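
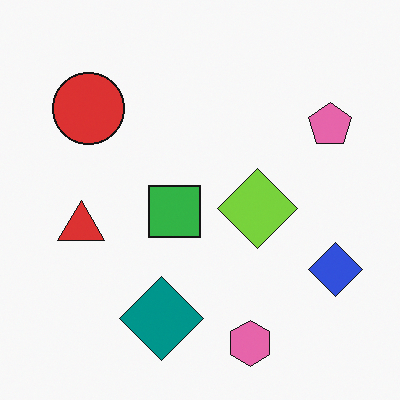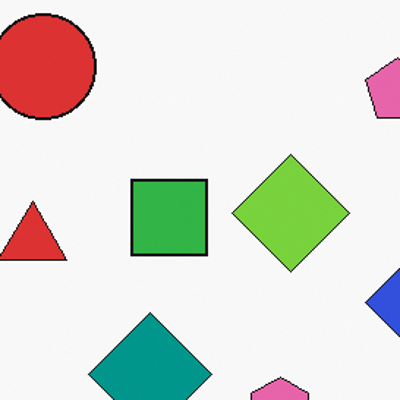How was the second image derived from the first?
It was cropped to a modestly smaller region and rescaled.

The visible shapes are larger and the field of view is narrower; shapes near the original edges may be partly or wholly outside the frame — a crop-and-rescale.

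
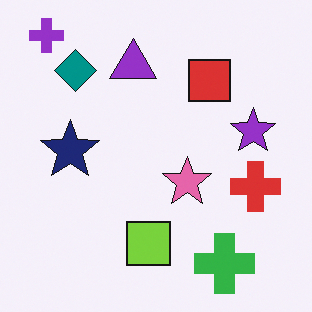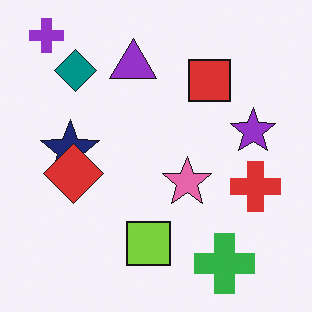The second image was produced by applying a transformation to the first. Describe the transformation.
The transformation is: overlaid with an additional red diamond.

A red diamond appears in the second image that is absent from the first.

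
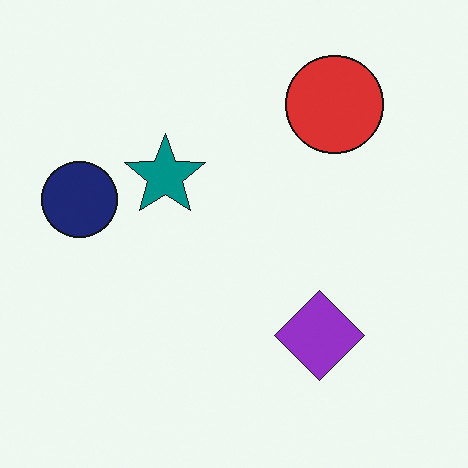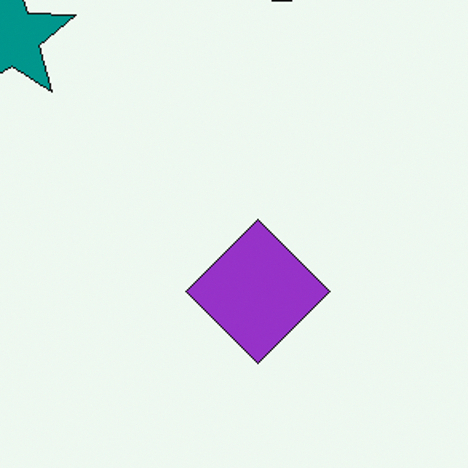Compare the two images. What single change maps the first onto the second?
Cropped slightly and scaled back up.

The visible shapes are larger and the field of view is narrower; shapes near the original edges may be partly or wholly outside the frame — a crop-and-rescale.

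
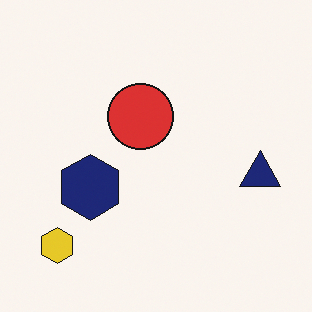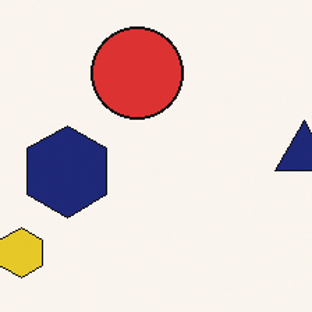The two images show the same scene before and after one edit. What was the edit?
It was cropped slightly and scaled back up.

The visible shapes are larger and the field of view is narrower; shapes near the original edges may be partly or wholly outside the frame — a crop-and-rescale.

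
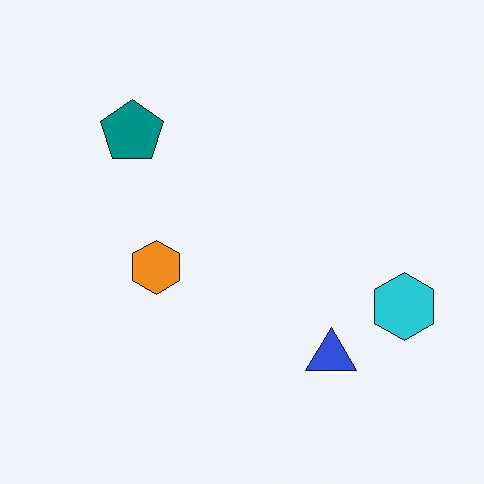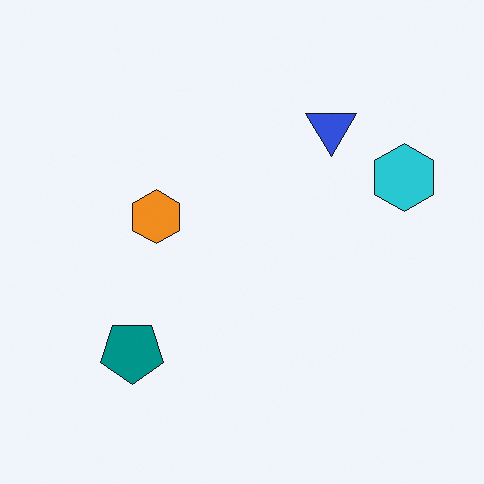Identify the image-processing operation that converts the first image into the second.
The second image is the first flipped vertically (top ↔ bottom).

The blue triangle is in the bottom-right of the first image and the top-right of the second — shapes on opposite sides of the horizontal midline have swapped in a mirror flip.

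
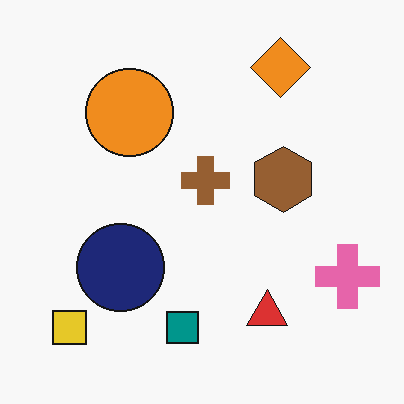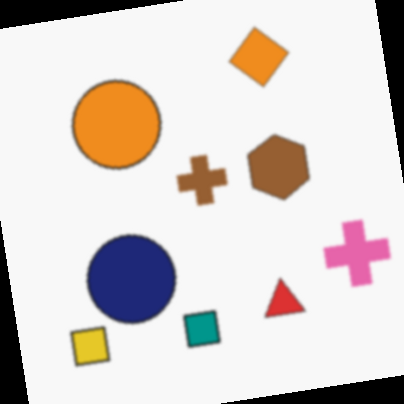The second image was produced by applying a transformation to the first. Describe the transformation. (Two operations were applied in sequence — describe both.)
Lightly blurred, then rotated counter-clockwise by a few degrees.

Shape edges and outlines are uniformly softened across the whole image. Every shape is tilted by the same angle and the image corners show triangular fill wedges — a whole-image rotation by a non-right angle.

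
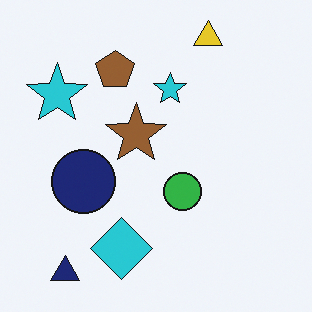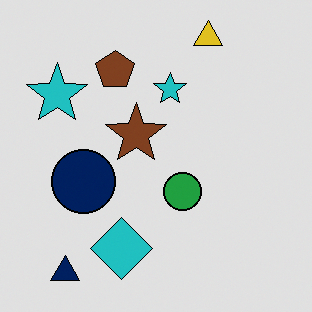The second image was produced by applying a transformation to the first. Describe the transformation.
Posterized to a reduced palette.

Each flat color has snapped to a coarser quantized level — most visibly, the near-white background has dropped to a flat grey.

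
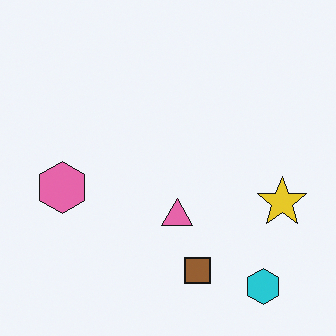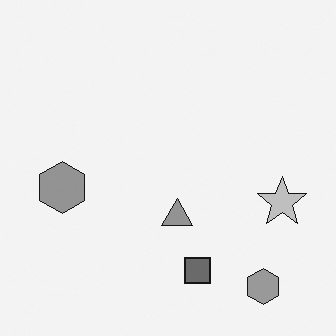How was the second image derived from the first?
The transformation is: converted to grayscale.

All color is removed — every shape is now a shade of grey.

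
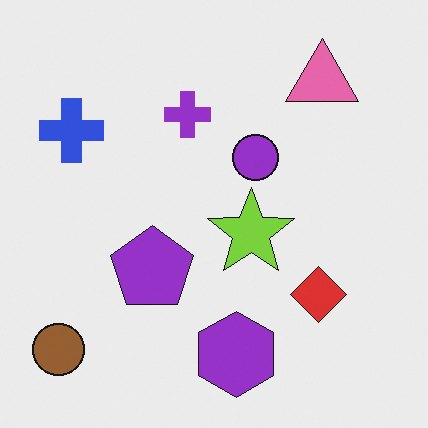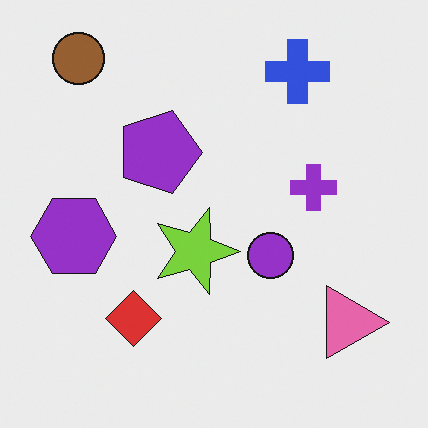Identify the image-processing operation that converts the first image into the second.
It was rotated 90° clockwise.

The brown circle sits in the bottom-left of the first image and the top-left of the second — consistent with a whole-image 90° clockwise rotation.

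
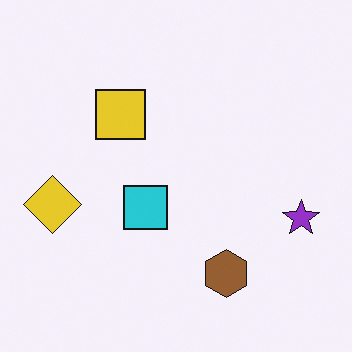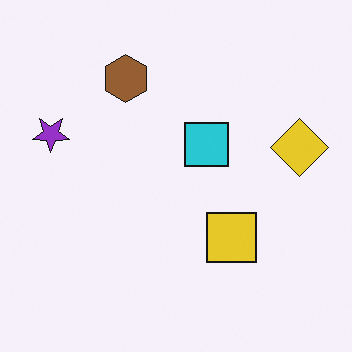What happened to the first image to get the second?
It was rotated 180°.

The purple star sits in the right of the first image and the left of the second — consistent with a whole-image 180° rotation.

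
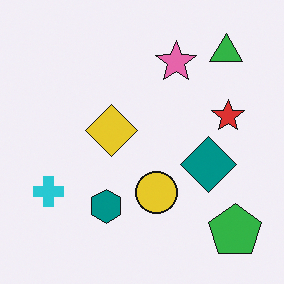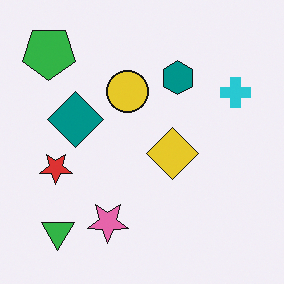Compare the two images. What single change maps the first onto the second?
The second image is the first rotated 180°.

The green pentagon sits in the bottom-right of the first image and the top-left of the second — consistent with a whole-image 180° rotation.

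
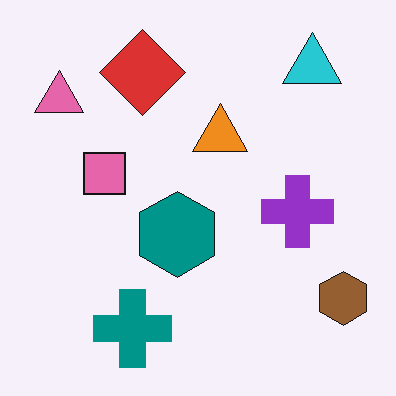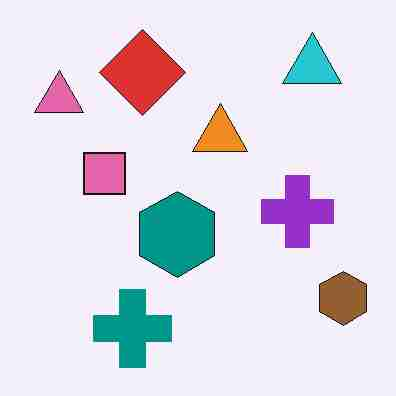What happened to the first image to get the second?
It was heavily JPEG-compressed with obvious blocking artifacts.

Blocky 8×8 compression artifacts appear around shape edges and the flat background shows ringing — characteristic JPEG degradation.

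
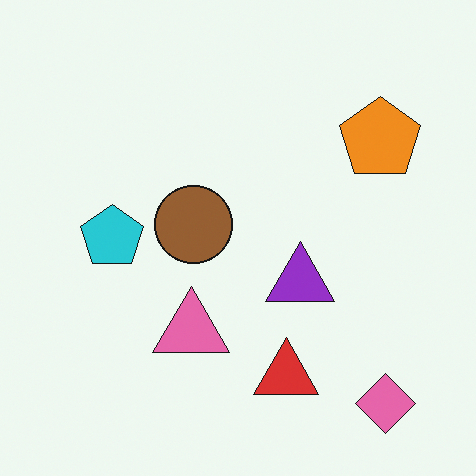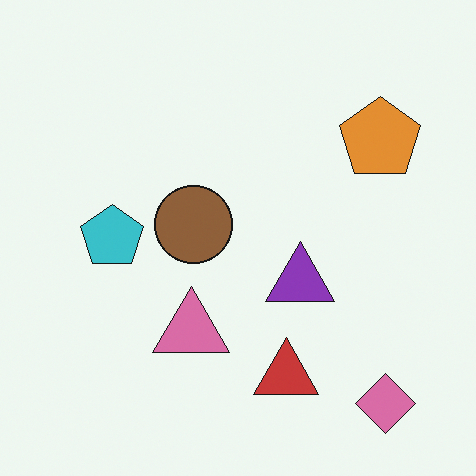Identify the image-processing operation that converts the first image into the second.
Slightly desaturated.

All colors are more muted and greyish — a global saturation change.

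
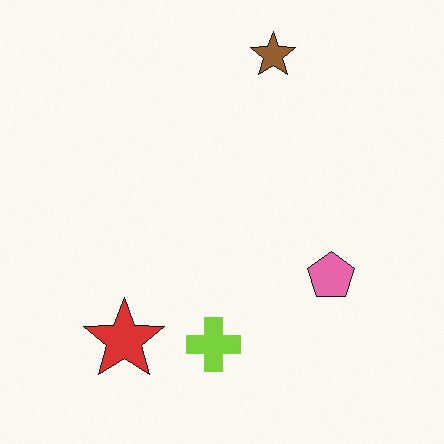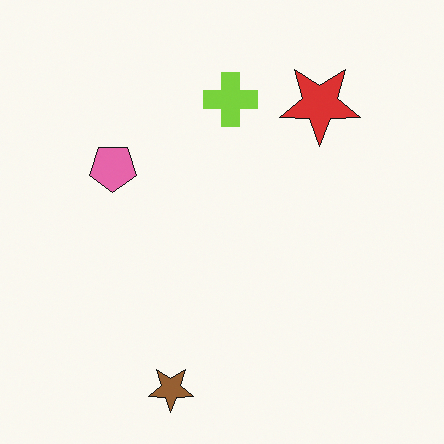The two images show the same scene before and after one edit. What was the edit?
It was rotated 180°.

The brown star sits in the top of the first image and the bottom of the second — consistent with a whole-image 180° rotation.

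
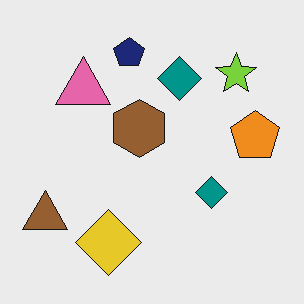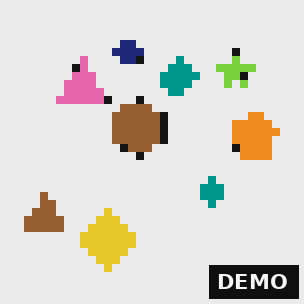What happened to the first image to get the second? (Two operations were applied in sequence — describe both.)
The second image is the first moderately pixelated, then watermarked with the text "DEMO" in the lower-right corner.

Shapes are reduced to large square blocks; fine edges and outlines are lost — a downscale-then-upscale (mosaic) effect. A dark label reading "DEMO" appears in the lower-right corner.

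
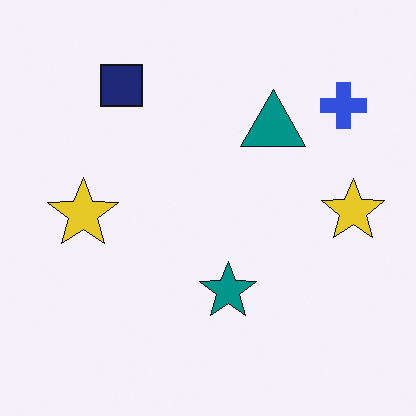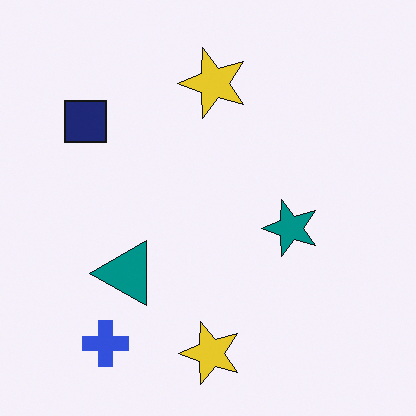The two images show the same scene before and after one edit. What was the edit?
Transposed (reflected across the top-left ↔ bottom-right diagonal).

Shapes have swapped their row and column positions — what was in the top-right is now in the bottom-left — a diagonal reflection.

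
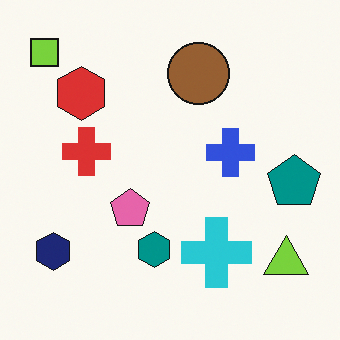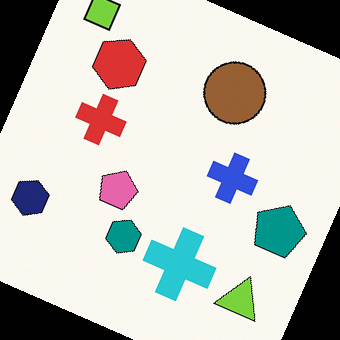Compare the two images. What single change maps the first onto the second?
This is the original image rotated clockwise by a clearly visible amount.

Every shape is tilted by the same angle and the image corners show triangular fill wedges — a whole-image rotation by a non-right angle.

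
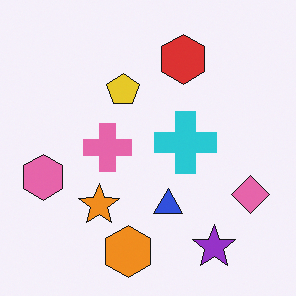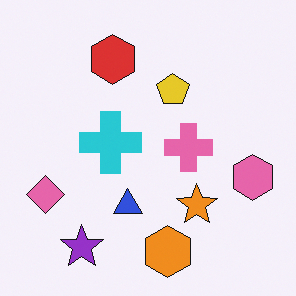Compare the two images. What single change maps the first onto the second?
This is the original image flipped horizontally (left ↔ right).

The pink hexagon is in the left of the first image and the right of the second — shapes on opposite sides of the vertical midline have swapped in a mirror flip.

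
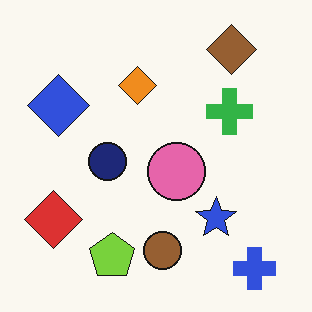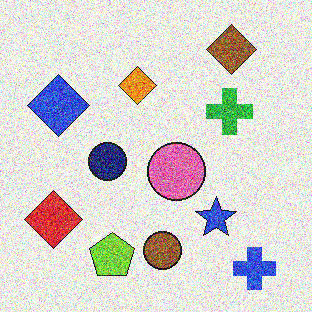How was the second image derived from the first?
The image was degraded with strong gaussian noise.

Random speckle covers the whole image, including the flat background.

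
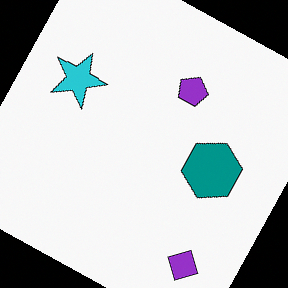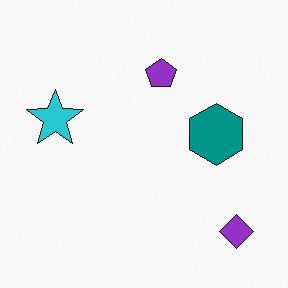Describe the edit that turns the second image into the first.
The transformation is: rotated clockwise by a moderate amount.

Every shape is tilted by the same angle and the image corners show triangular fill wedges — a whole-image rotation by a non-right angle.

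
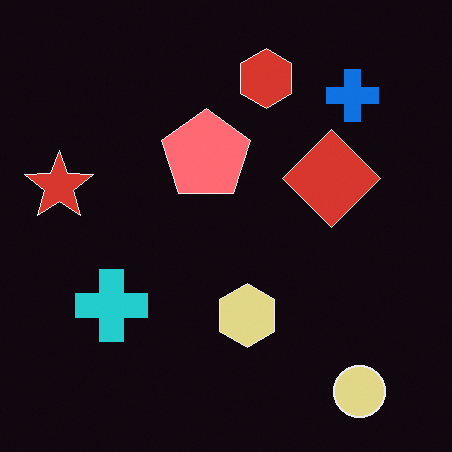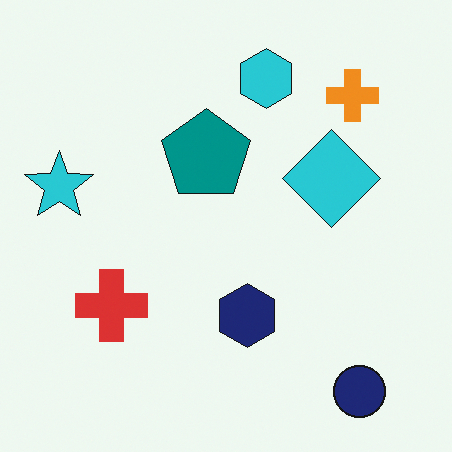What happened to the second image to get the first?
The transformation is: color-inverted (negative).

The light background has become dark and every shape's color is its complement — a photographic negative.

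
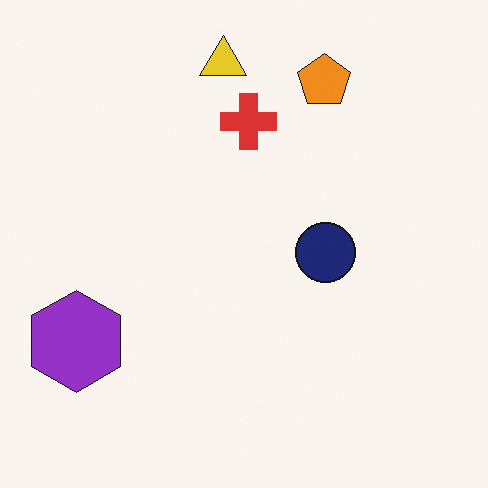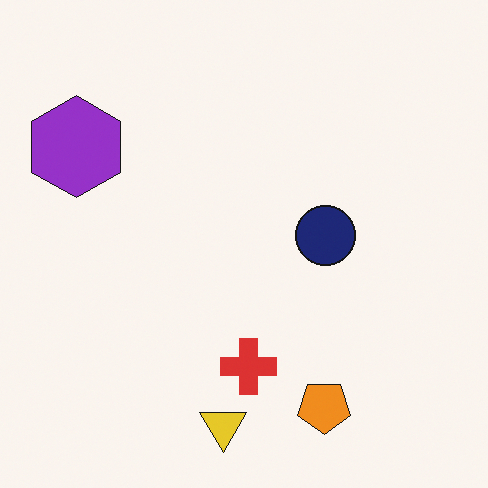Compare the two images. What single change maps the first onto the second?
Flipped vertically (top ↔ bottom).

The yellow triangle is in the top of the first image and the bottom of the second — shapes on opposite sides of the horizontal midline have swapped in a mirror flip.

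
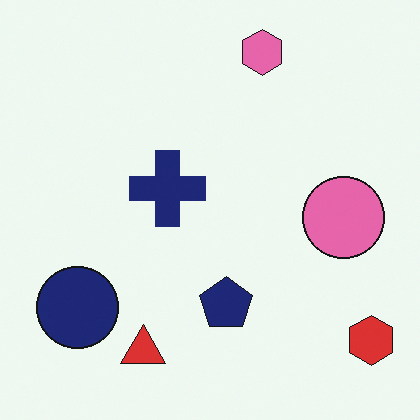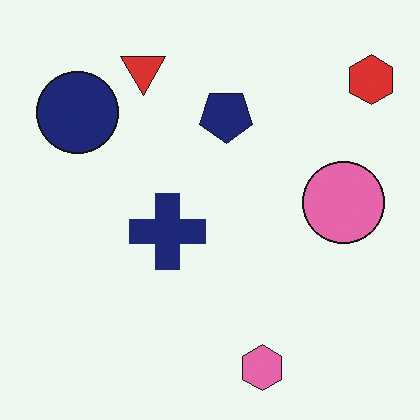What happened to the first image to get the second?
The image was flipped vertically (top ↔ bottom).

The pink hexagon is in the top of the first image and the bottom of the second — shapes on opposite sides of the horizontal midline have swapped in a mirror flip.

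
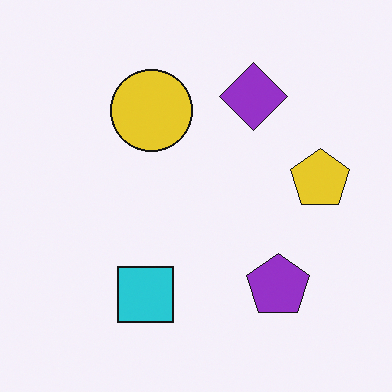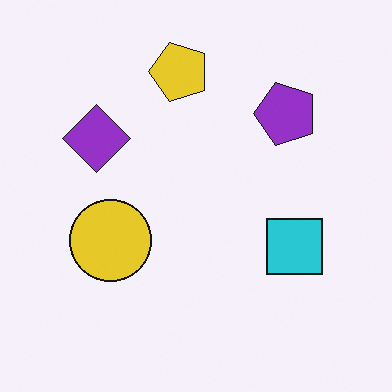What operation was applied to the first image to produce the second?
The image was rotated 90° counter-clockwise.

The yellow pentagon sits in the right of the first image and the top of the second — consistent with a whole-image 90° counter-clockwise rotation.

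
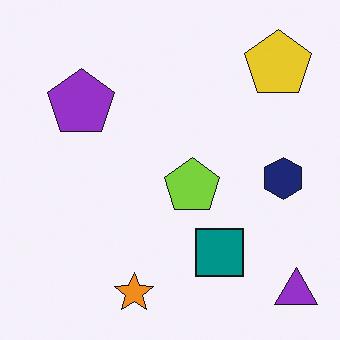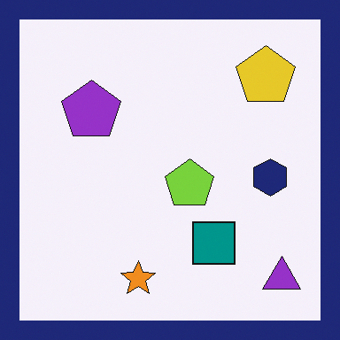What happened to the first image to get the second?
It was framed with a navy border.

A solid navy frame runs around the edge of the second image, with the content slightly shrunk inside it.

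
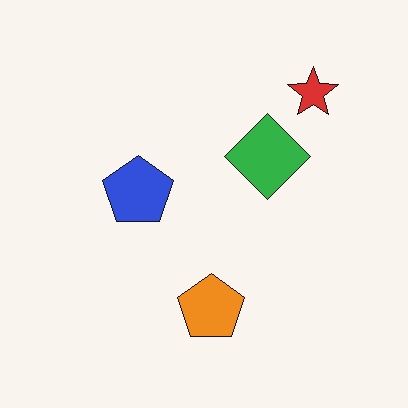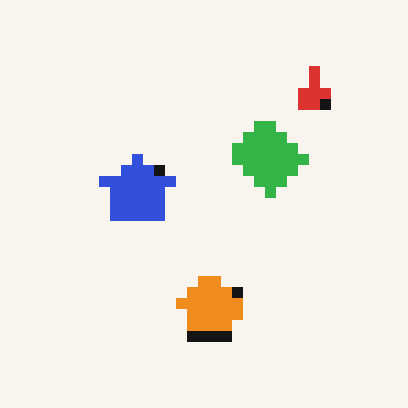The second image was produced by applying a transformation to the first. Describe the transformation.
The second image is the first heavily pixelated into large blocks.

Shapes are reduced to large square blocks; fine edges and outlines are lost — a downscale-then-upscale (mosaic) effect.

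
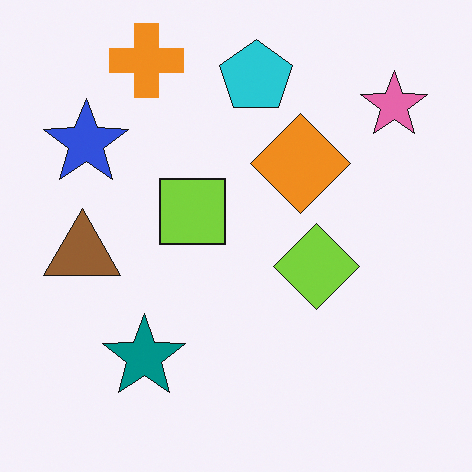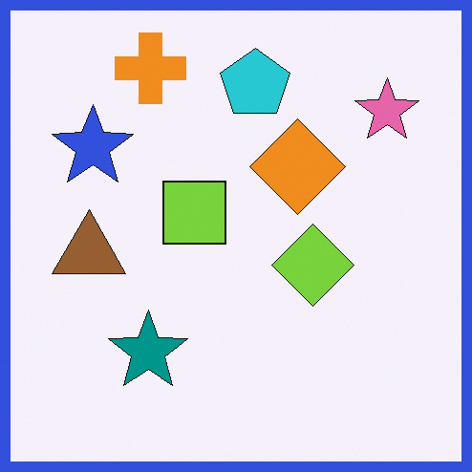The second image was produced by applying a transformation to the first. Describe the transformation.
Framed with a blue border.

A solid blue frame runs around the edge of the second image, with the content slightly shrunk inside it.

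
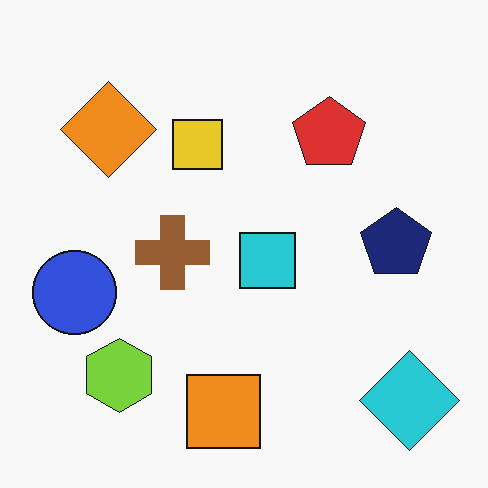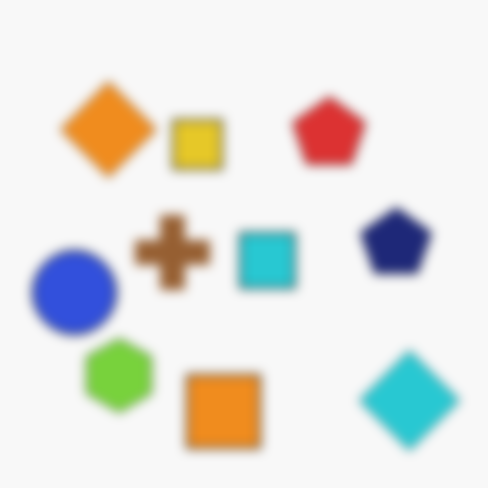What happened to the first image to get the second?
The image was heavily blurred.

Shape edges and outlines are uniformly softened across the whole image.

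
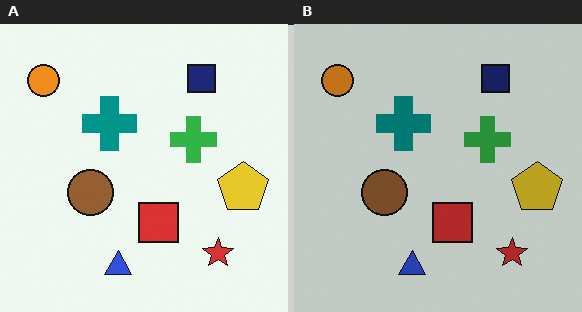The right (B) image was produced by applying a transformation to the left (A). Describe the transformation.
The transformation is: darkened a little.

Every pixel — background and shapes alike — is uniformly darkened.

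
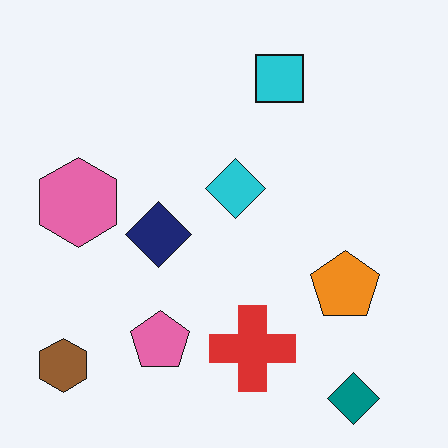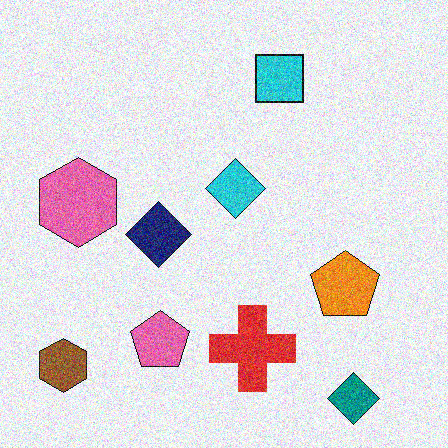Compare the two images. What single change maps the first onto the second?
The second image is the first degraded with heavy additive noise.

Random speckle covers the whole image, including the flat background.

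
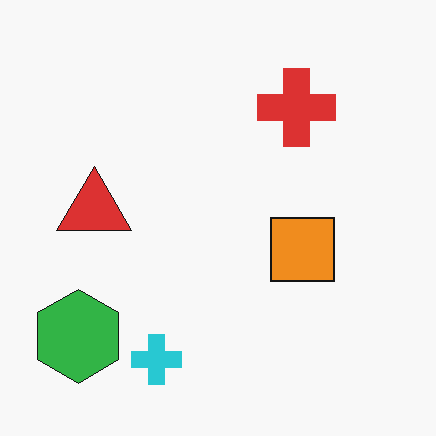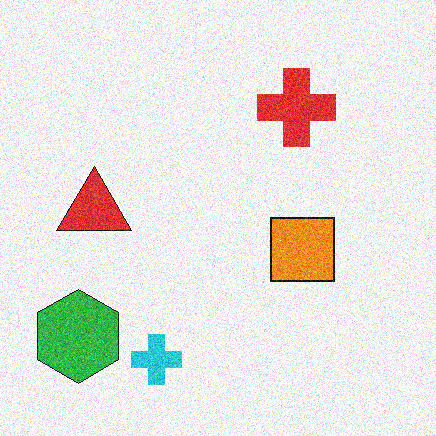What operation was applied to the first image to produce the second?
The image was degraded with moderate additive noise.

Random speckle covers the whole image, including the flat background.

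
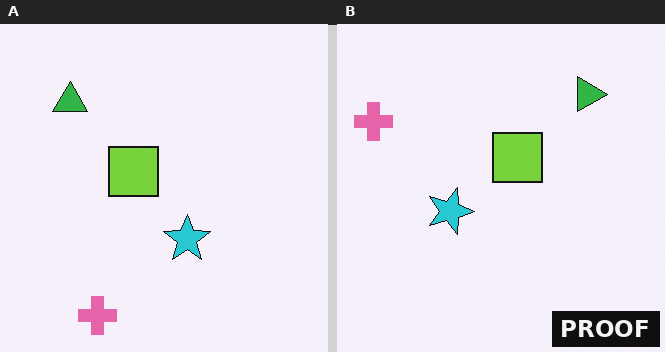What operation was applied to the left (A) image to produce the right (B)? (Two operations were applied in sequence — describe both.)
Rotated 90° clockwise, then watermarked with the text "PROOF" in the lower-right corner.

The pink cross sits in the bottom-left of the left (A) image and the top-left of the right (B) — consistent with a whole-image 90° clockwise rotation. A dark label reading "PROOF" appears in the lower-right corner.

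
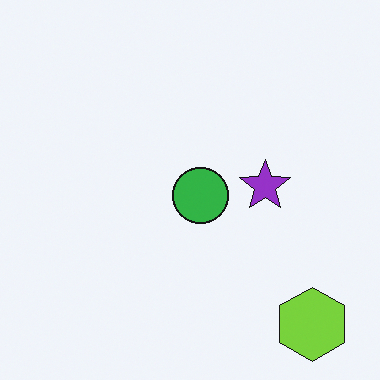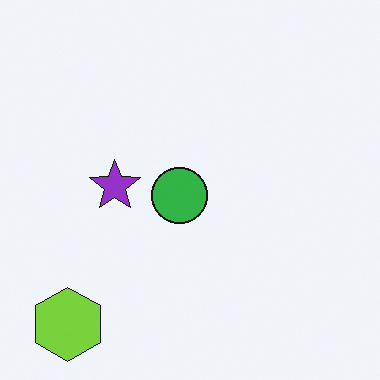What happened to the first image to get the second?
The second image is the first flipped horizontally (left ↔ right).

The lime hexagon is in the bottom-right of the first image and the bottom-left of the second — shapes on opposite sides of the vertical midline have swapped in a mirror flip.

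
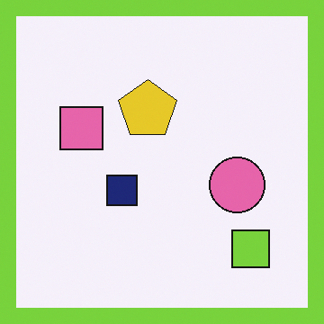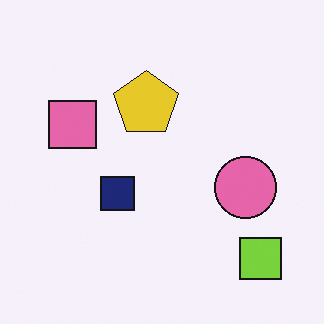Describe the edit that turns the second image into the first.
The image was framed with a lime border.

A solid lime frame runs around the edge of the first image, with the content slightly shrunk inside it.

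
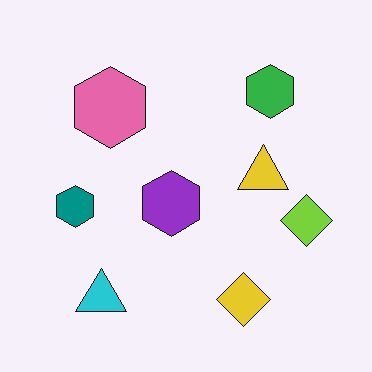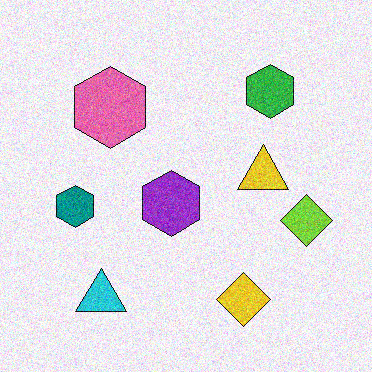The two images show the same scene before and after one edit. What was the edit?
The transformation is: degraded with moderate additive noise.

Random speckle covers the whole image, including the flat background.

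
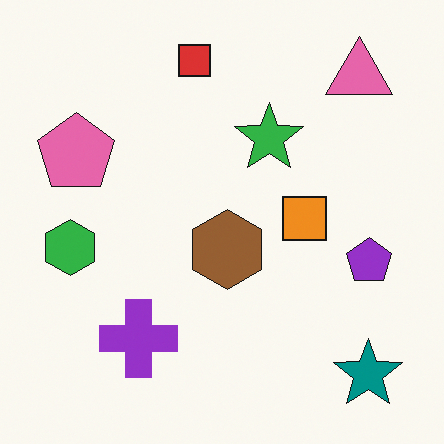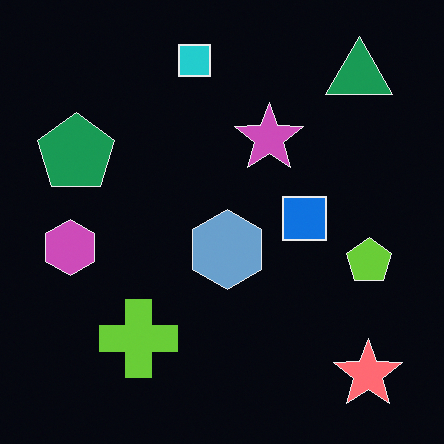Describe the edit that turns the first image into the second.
Color-inverted (negative).

The light background has become dark and every shape's color is its complement — a photographic negative.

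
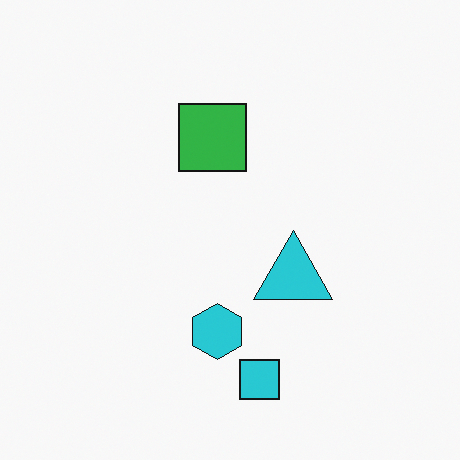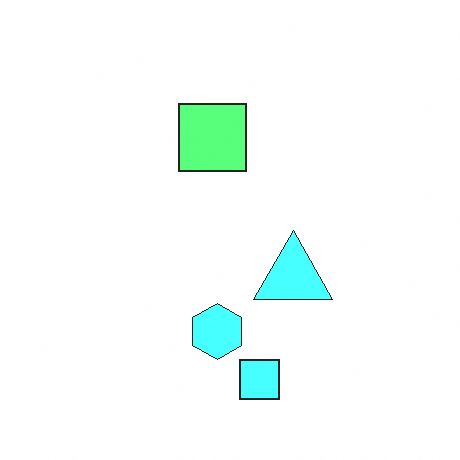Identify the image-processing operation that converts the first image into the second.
The second image is the first noticeably brightened.

Every pixel — background and shapes alike — is uniformly brightened.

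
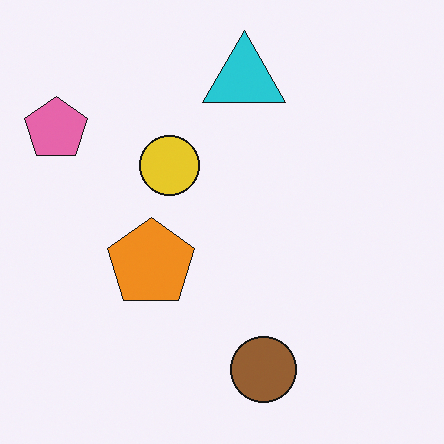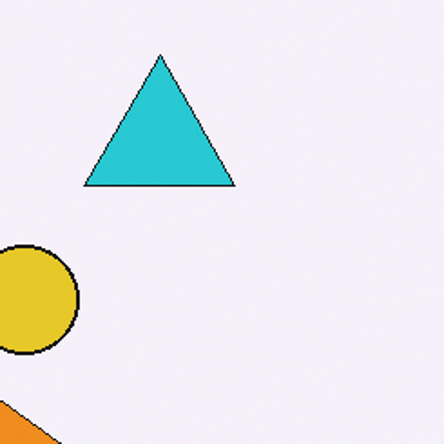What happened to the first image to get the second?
It was cropped tightly and scaled back up.

The visible shapes are larger and the field of view is narrower; shapes near the original edges may be partly or wholly outside the frame — a crop-and-rescale.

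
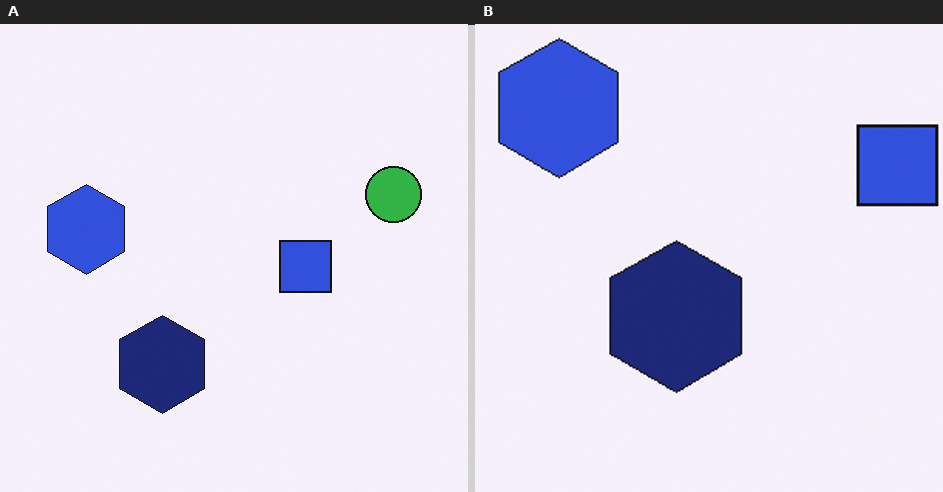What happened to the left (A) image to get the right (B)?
Cropped to a modestly smaller region and rescaled.

The visible shapes are larger and the field of view is narrower; shapes near the original edges may be partly or wholly outside the frame — a crop-and-rescale.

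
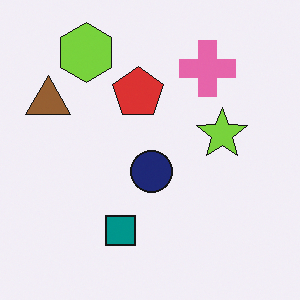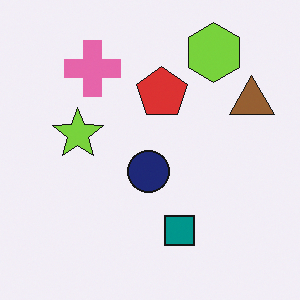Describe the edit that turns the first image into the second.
The second image is the first flipped horizontally (left ↔ right).

The brown triangle is in the left of the first image and the right of the second — shapes on opposite sides of the vertical midline have swapped in a mirror flip.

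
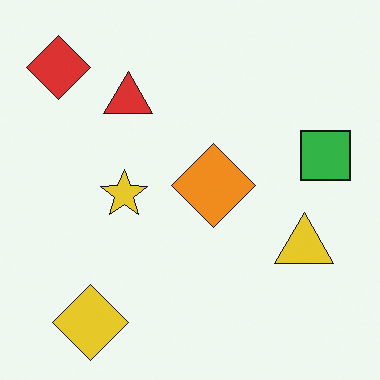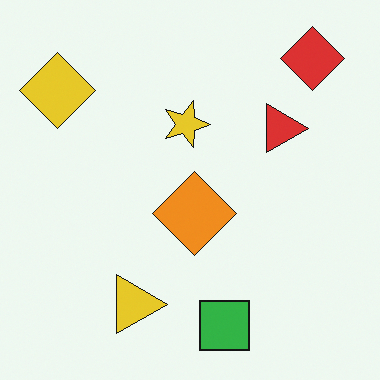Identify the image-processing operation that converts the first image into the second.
Rotated 90° clockwise.

The red diamond sits in the top-left of the first image and the top-right of the second — consistent with a whole-image 90° clockwise rotation.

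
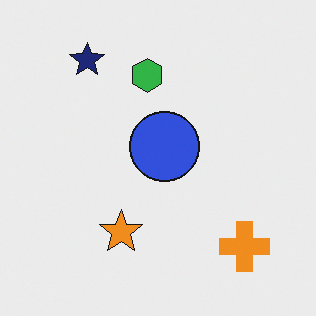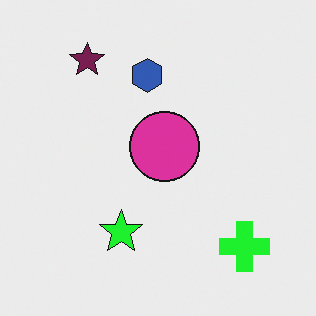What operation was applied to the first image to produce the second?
It was hue-shifted through roughly a third of the color wheel.

Every shape's color has rotated by the same amount around the hue wheel — a uniform hue shift.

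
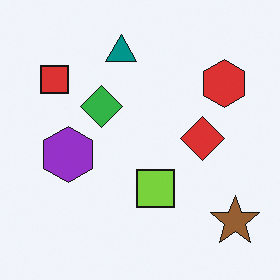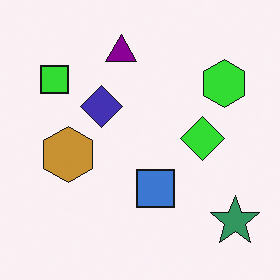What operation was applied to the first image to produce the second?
It was hue-shifted through roughly a third of the color wheel.

Every shape's color has rotated by the same amount around the hue wheel — a uniform hue shift.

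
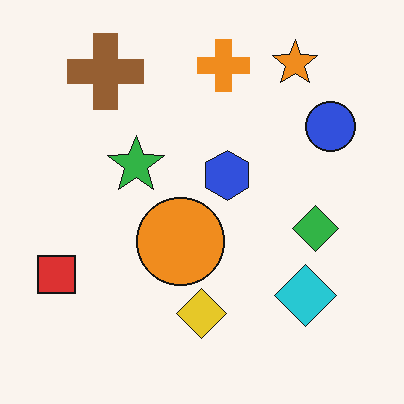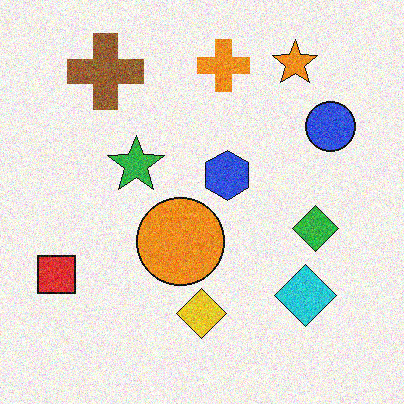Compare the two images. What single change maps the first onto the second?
The second image is the first degraded with moderate additive noise.

Random speckle covers the whole image, including the flat background.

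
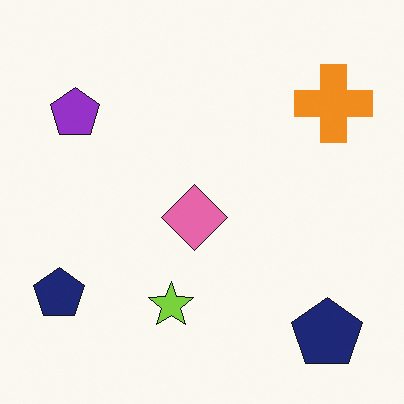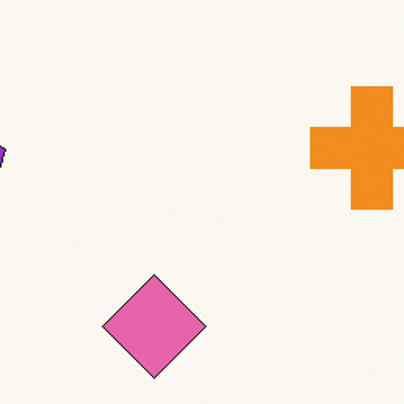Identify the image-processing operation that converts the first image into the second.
The transformation is: cropped slightly and scaled back up.

The visible shapes are larger and the field of view is narrower; shapes near the original edges may be partly or wholly outside the frame — a crop-and-rescale.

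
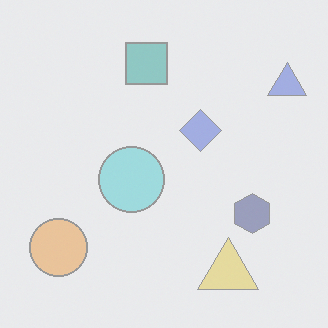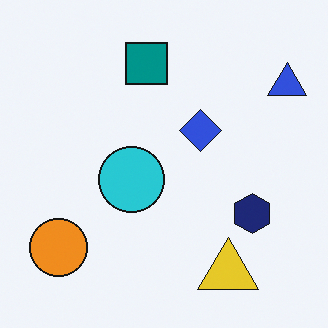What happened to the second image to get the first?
It was washed out (contrast reduced).

Tones are pushed toward mid-grey across the whole image — a global contrast change.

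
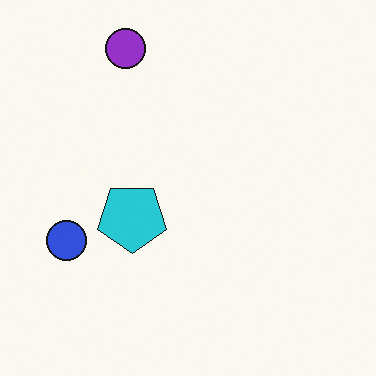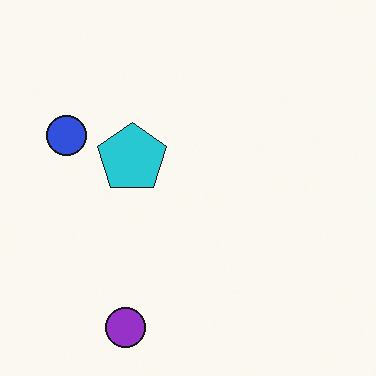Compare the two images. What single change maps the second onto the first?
This is the original image flipped vertically (top ↔ bottom).

The purple circle is in the bottom-left of the second image and the top-left of the first — shapes on opposite sides of the horizontal midline have swapped in a mirror flip.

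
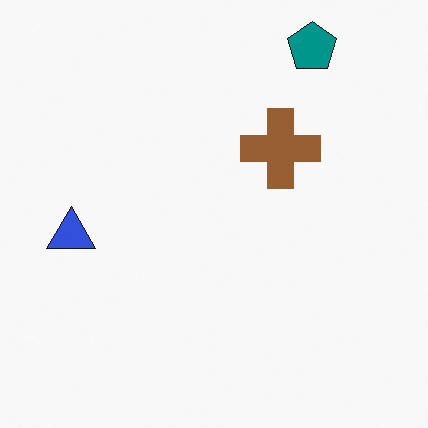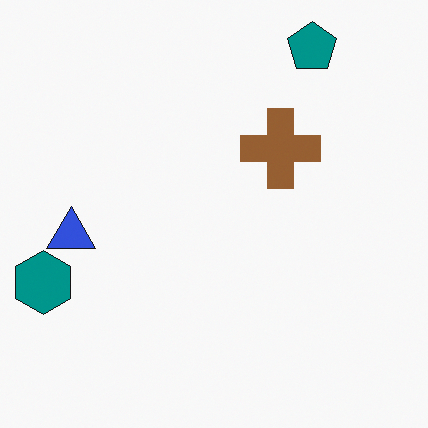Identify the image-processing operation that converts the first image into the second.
It was overlaid with an additional teal hexagon.

A teal hexagon appears in the second image that is absent from the first.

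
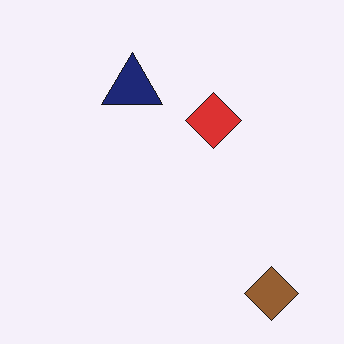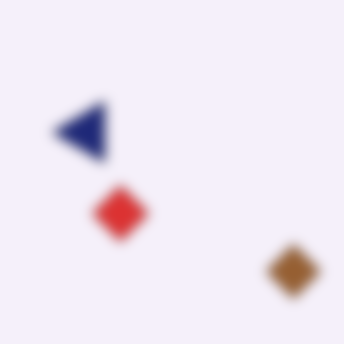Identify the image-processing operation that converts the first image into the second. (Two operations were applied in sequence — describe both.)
It was transposed (reflected across the top-left ↔ bottom-right diagonal), then strongly gaussian-blurred.

Shapes have swapped their row and column positions — what was in the top-right is now in the bottom-left — a diagonal reflection. Shape edges and outlines are uniformly softened across the whole image.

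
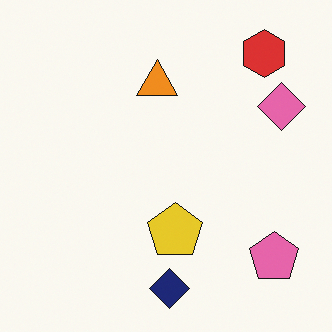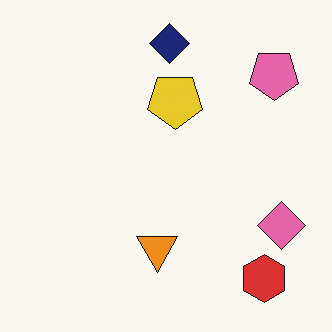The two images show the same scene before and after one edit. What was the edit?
This is the original image flipped vertically (top ↔ bottom).

The navy diamond is in the bottom of the first image and the top of the second — shapes on opposite sides of the horizontal midline have swapped in a mirror flip.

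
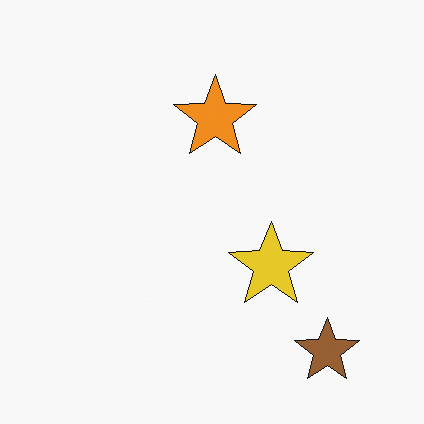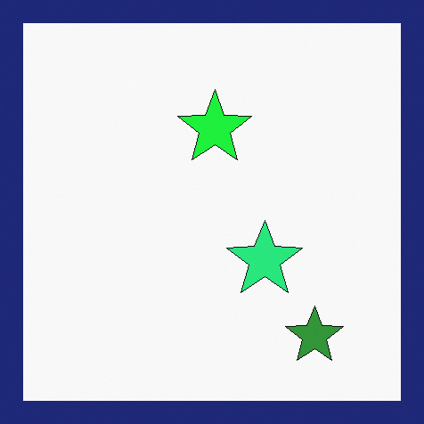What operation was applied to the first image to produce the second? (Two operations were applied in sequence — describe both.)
It was hue-shifted noticeably, then framed with a navy border.

Every shape's color has rotated by the same amount around the hue wheel — a uniform hue shift. A solid navy frame runs around the edge of the second image, with the content slightly shrunk inside it.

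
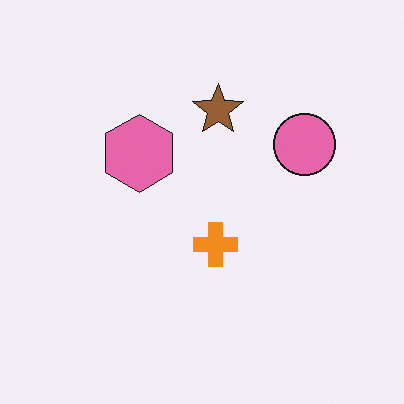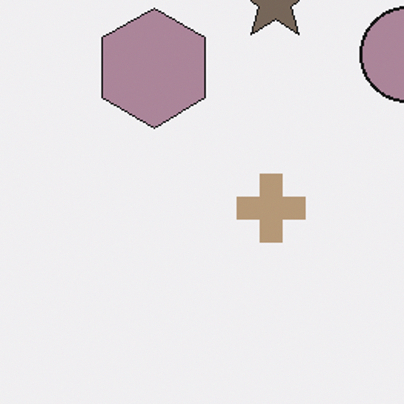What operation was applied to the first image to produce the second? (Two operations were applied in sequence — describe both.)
Cropped slightly and scaled back up, then heavily desaturated.

The visible shapes are larger and the field of view is narrower; shapes near the original edges may be partly or wholly outside the frame — a crop-and-rescale. All colors are more muted and greyish — a global saturation change.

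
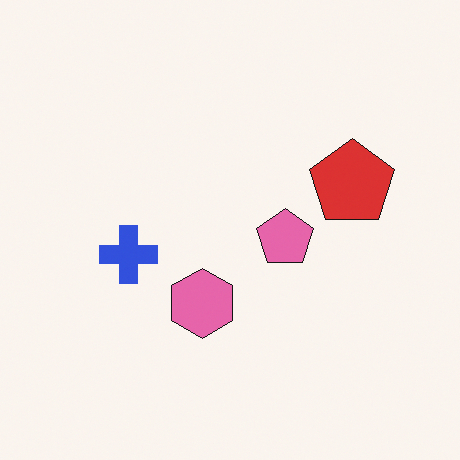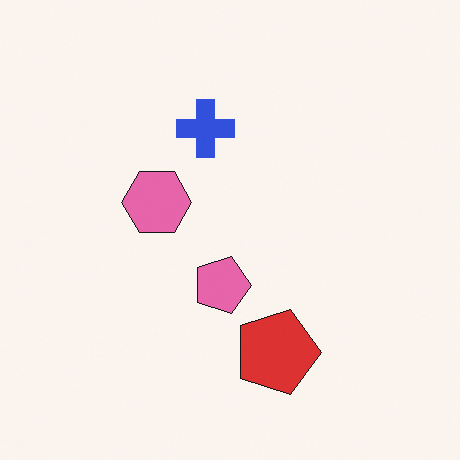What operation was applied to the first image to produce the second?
It was rotated 90° clockwise.

The red pentagon sits in the right of the first image and the bottom of the second — consistent with a whole-image 90° clockwise rotation.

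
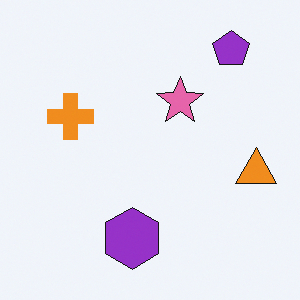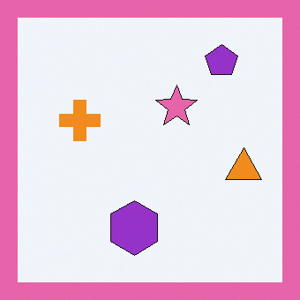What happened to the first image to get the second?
It was framed with a pink border.

A solid pink frame runs around the edge of the second image, with the content slightly shrunk inside it.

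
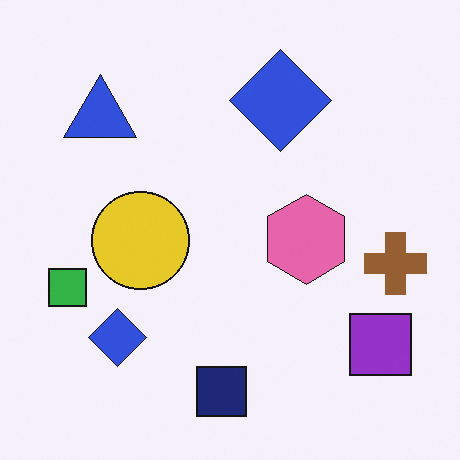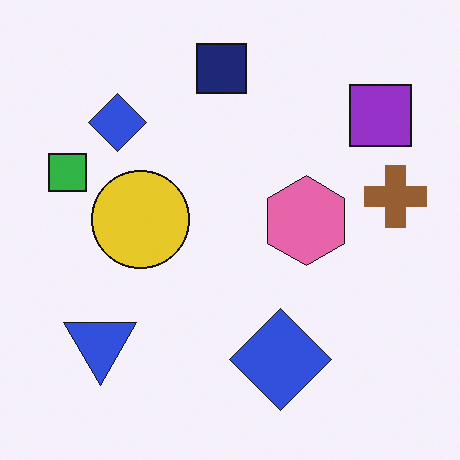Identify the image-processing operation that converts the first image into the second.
The second image is the first flipped vertically (top ↔ bottom).

The navy square is in the bottom of the first image and the top of the second — shapes on opposite sides of the horizontal midline have swapped in a mirror flip.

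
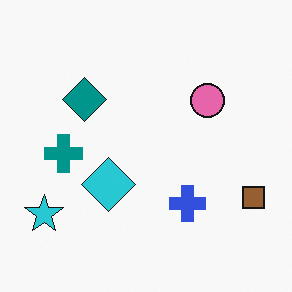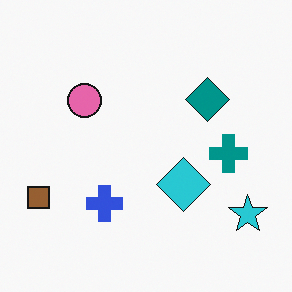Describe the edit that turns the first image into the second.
This is the original image flipped horizontally (left ↔ right).

The brown square is in the bottom-right of the first image and the bottom-left of the second — shapes on opposite sides of the vertical midline have swapped in a mirror flip.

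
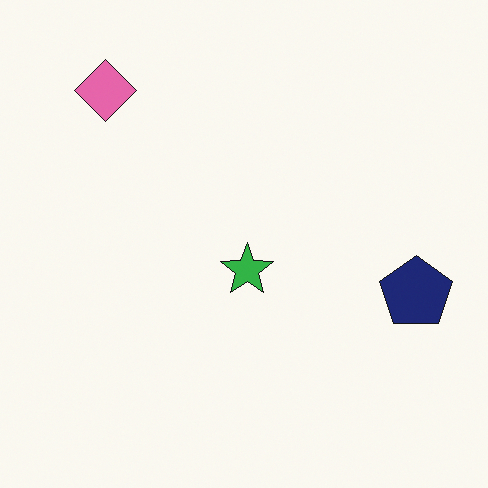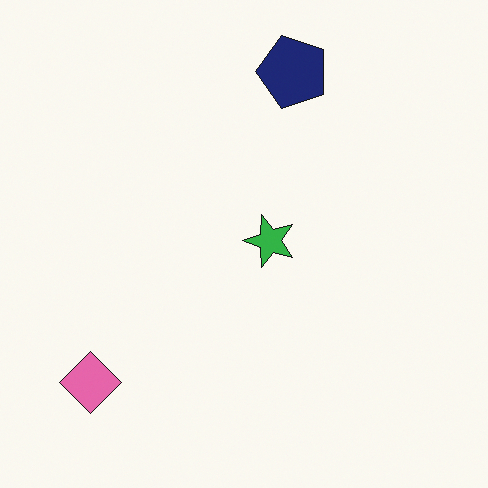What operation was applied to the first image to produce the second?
Rotated 90° counter-clockwise.

The pink diamond sits in the top-left of the first image and the bottom-left of the second — consistent with a whole-image 90° counter-clockwise rotation.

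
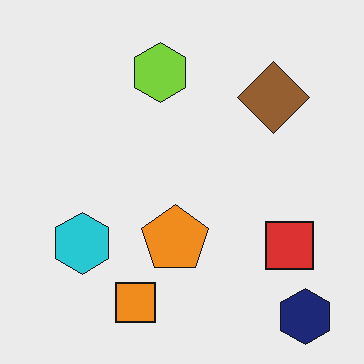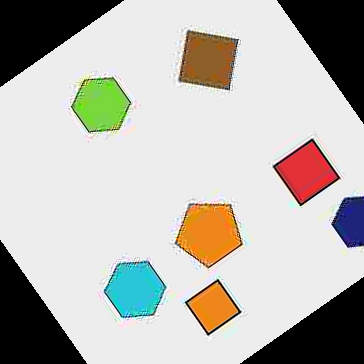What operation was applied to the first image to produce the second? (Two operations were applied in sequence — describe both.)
The image was heavily JPEG-compressed with obvious blocking artifacts, then rotated counter-clockwise by a large amount — several tens of degrees.

Blocky 8×8 compression artifacts appear around shape edges and the flat background shows ringing — characteristic JPEG degradation. Every shape is tilted by the same angle and the image corners show triangular fill wedges — a whole-image rotation by a non-right angle.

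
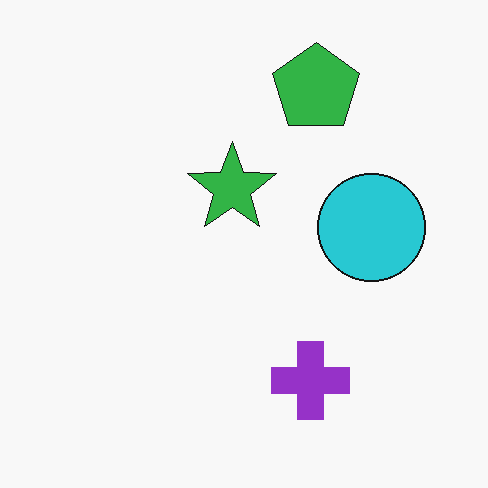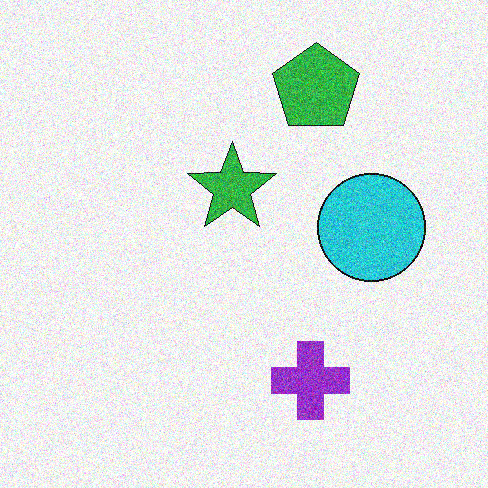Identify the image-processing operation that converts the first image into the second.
This is the original image degraded with visible gaussian noise.

Random speckle covers the whole image, including the flat background.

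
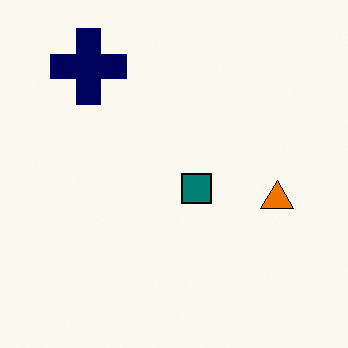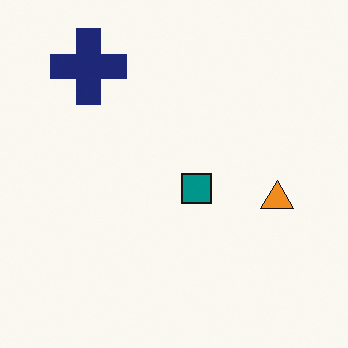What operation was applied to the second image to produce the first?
It was given slightly increased contrast.

Tones are pushed away from mid-grey across the whole image — a global contrast change.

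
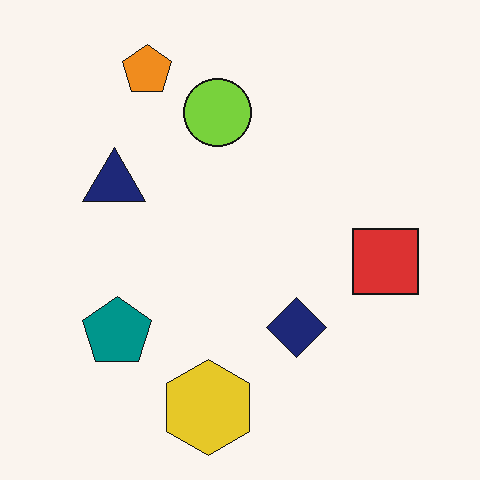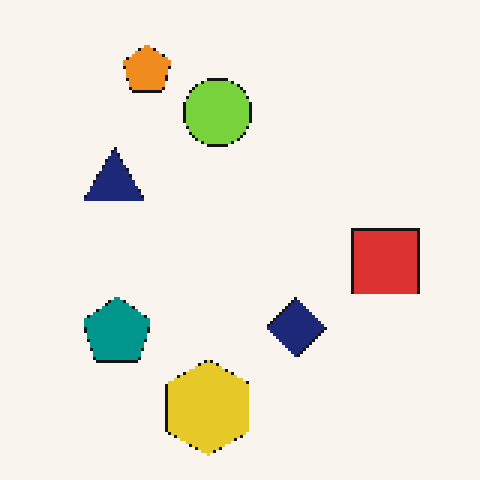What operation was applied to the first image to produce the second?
The transformation is: mildly pixelated.

Shapes are reduced to large square blocks; fine edges and outlines are lost — a downscale-then-upscale (mosaic) effect.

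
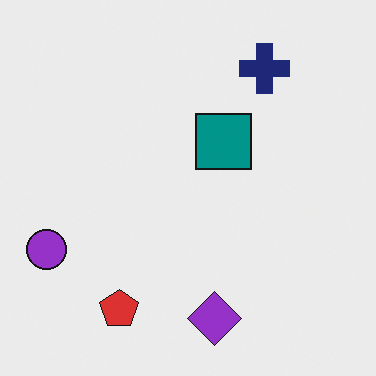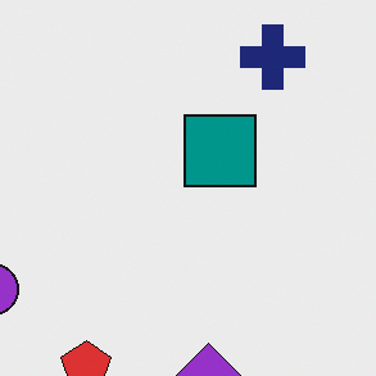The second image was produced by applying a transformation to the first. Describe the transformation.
The transformation is: cropped slightly and scaled back up.

The visible shapes are larger and the field of view is narrower; shapes near the original edges may be partly or wholly outside the frame — a crop-and-rescale.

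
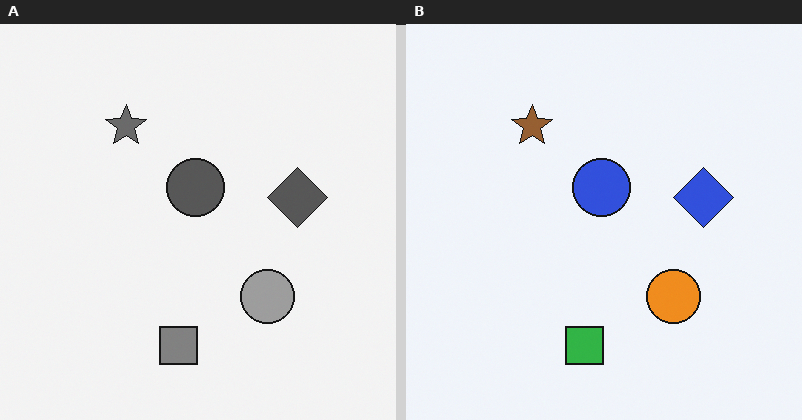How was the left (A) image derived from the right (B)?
This is the original image converted to grayscale.

All color is removed — every shape is now a shade of grey.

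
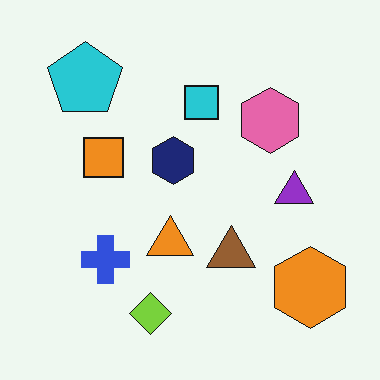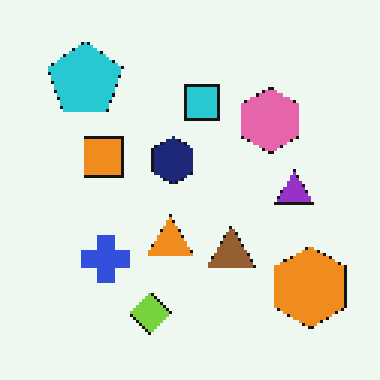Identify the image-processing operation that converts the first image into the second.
The transformation is: lightly pixelated (a mild mosaic effect).

Shapes are reduced to large square blocks; fine edges and outlines are lost — a downscale-then-upscale (mosaic) effect.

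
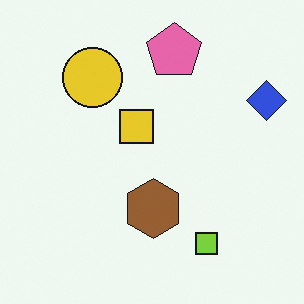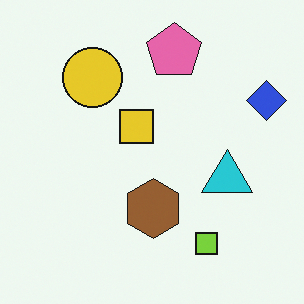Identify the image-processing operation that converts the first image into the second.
The transformation is: overlaid with an additional cyan triangle.

A cyan triangle appears in the second image that is absent from the first.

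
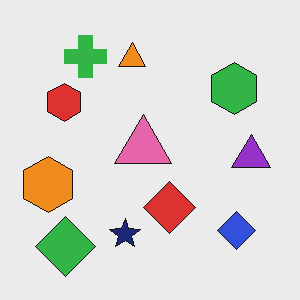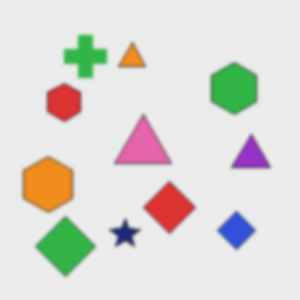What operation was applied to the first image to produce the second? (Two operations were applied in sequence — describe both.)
Slightly softened, then JPEG-compressed with visible artifacts.

Shape edges and outlines are uniformly softened across the whole image. Blocky 8×8 compression artifacts appear around shape edges and the flat background shows ringing — characteristic JPEG degradation.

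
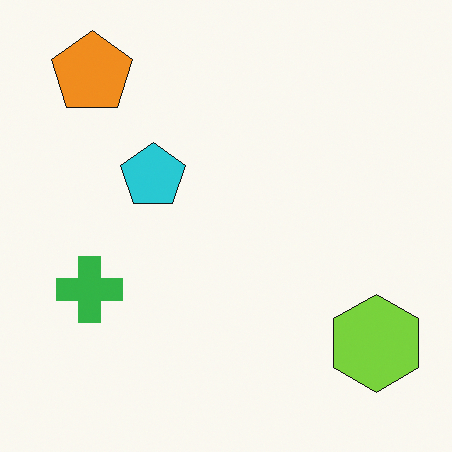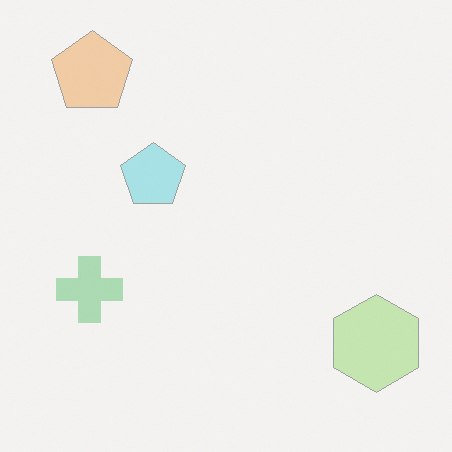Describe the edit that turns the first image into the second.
It was given much lower contrast.

Tones are pushed toward mid-grey across the whole image — a global contrast change.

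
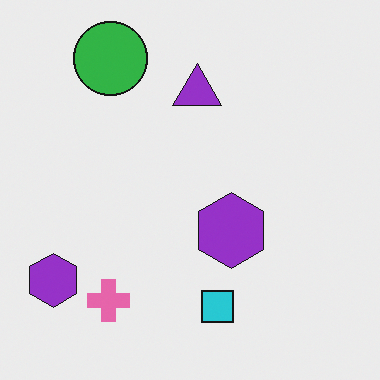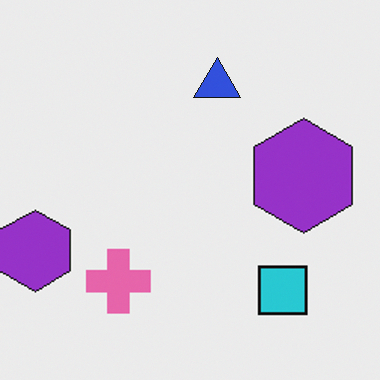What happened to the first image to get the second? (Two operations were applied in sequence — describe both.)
It was cropped to a modestly smaller region and rescaled, then overlaid with an additional blue triangle.

The visible shapes are larger and the field of view is narrower; shapes near the original edges may be partly or wholly outside the frame — a crop-and-rescale. A blue triangle appears in the second image that is absent from the first.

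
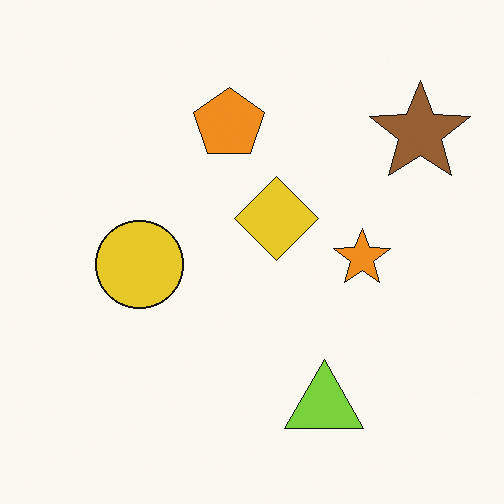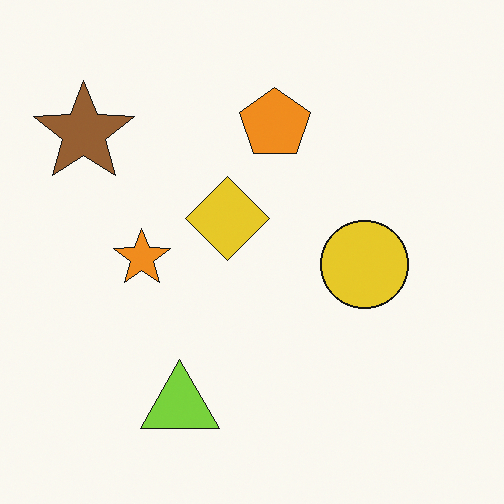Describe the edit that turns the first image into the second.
The image was flipped horizontally (left ↔ right).

The brown star is in the top-right of the first image and the top-left of the second — shapes on opposite sides of the vertical midline have swapped in a mirror flip.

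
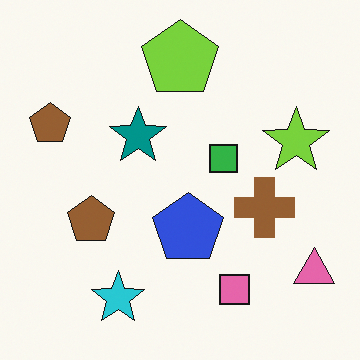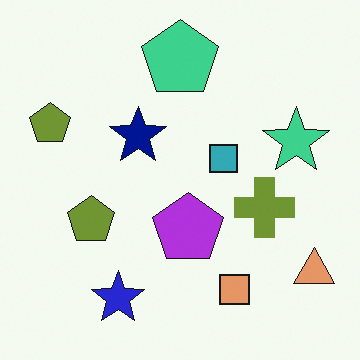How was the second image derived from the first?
Hue-shifted slightly.

Every shape's color has rotated by the same amount around the hue wheel — a uniform hue shift.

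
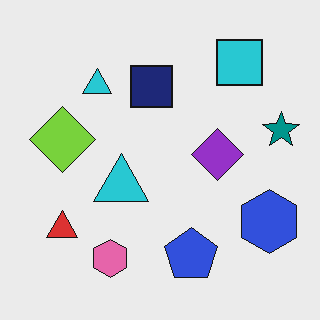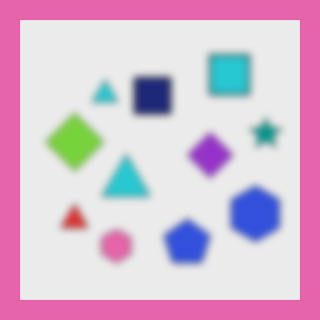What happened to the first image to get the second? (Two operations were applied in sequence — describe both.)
The transformation is: moderately blurred, then framed with a pink border.

Shape edges and outlines are uniformly softened across the whole image. A solid pink frame runs around the edge of the second image, with the content slightly shrunk inside it.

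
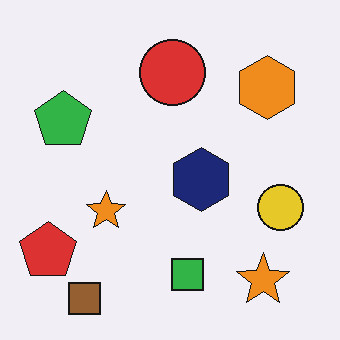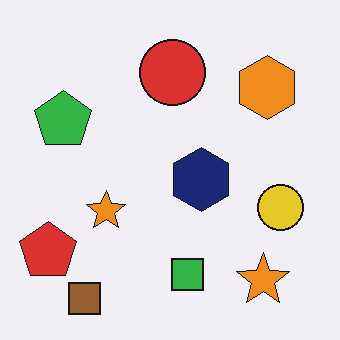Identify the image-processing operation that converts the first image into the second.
This is the original image given moderate JPEG compression.

Blocky 8×8 compression artifacts appear around shape edges and the flat background shows ringing — characteristic JPEG degradation.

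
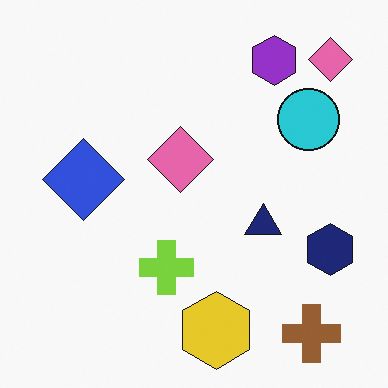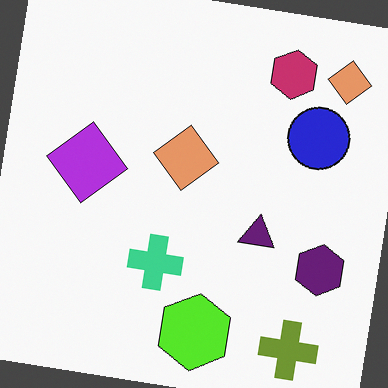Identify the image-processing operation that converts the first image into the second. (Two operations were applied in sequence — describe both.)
The transformation is: rotated clockwise by a small amount, then hue-shifted slightly.

Every shape is tilted by the same angle and the image corners show triangular fill wedges — a whole-image rotation by a non-right angle. Every shape's color has rotated by the same amount around the hue wheel — a uniform hue shift.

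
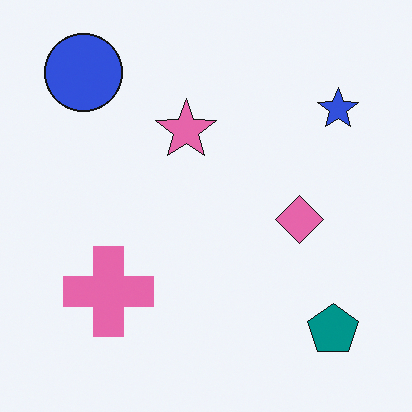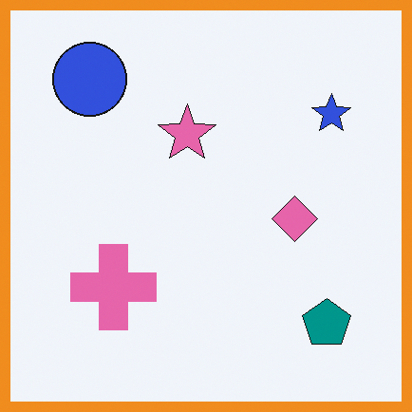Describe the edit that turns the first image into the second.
The image was framed with a orange border.

A solid orange frame runs around the edge of the second image, with the content slightly shrunk inside it.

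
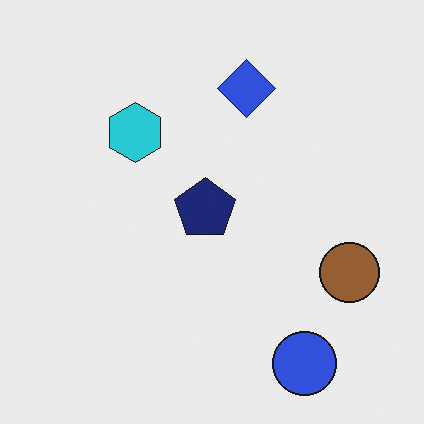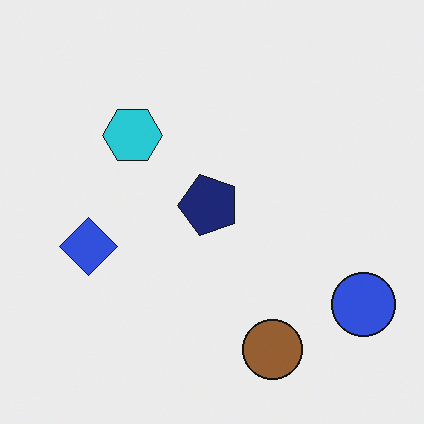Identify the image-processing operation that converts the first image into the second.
It was transposed (reflected across the top-left ↔ bottom-right diagonal).

Shapes have swapped their row and column positions — what was in the top-right is now in the bottom-left — a diagonal reflection.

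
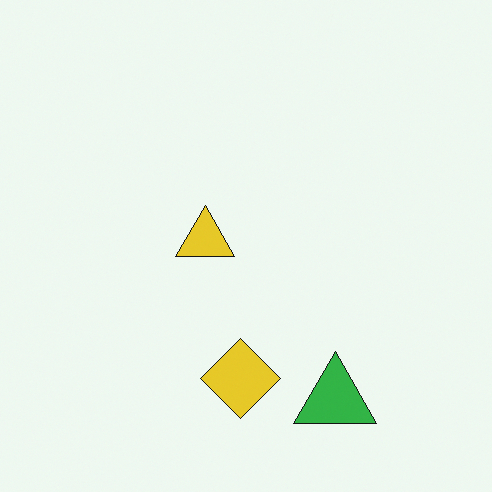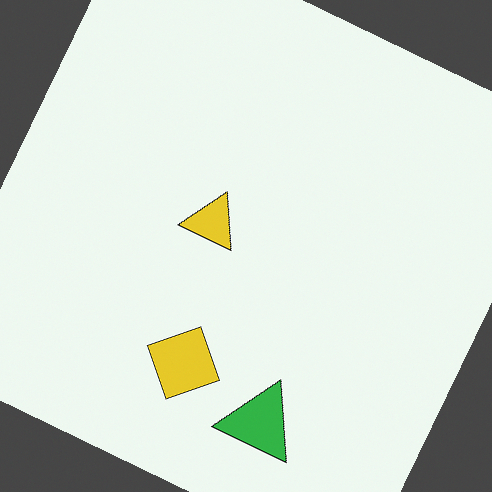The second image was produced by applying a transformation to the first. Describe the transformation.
This is the original image rotated clockwise by a clearly visible amount.

Every shape is tilted by the same angle and the image corners show triangular fill wedges — a whole-image rotation by a non-right angle.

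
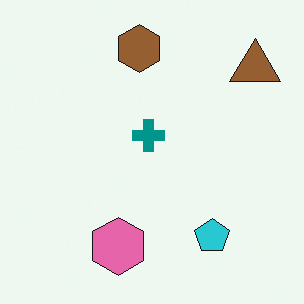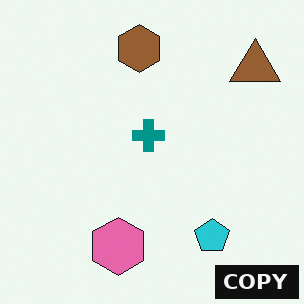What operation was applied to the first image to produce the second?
It was watermarked with the text "COPY" in the lower-right corner.

A dark label reading "COPY" appears in the lower-right corner.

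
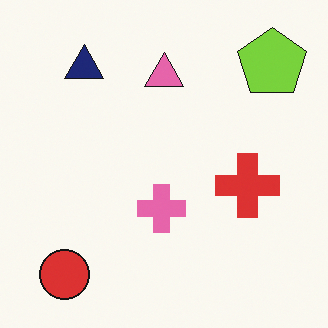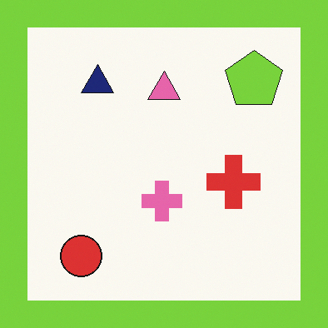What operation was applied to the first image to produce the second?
The image was framed with a lime border.

A solid lime frame runs around the edge of the second image, with the content slightly shrunk inside it.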